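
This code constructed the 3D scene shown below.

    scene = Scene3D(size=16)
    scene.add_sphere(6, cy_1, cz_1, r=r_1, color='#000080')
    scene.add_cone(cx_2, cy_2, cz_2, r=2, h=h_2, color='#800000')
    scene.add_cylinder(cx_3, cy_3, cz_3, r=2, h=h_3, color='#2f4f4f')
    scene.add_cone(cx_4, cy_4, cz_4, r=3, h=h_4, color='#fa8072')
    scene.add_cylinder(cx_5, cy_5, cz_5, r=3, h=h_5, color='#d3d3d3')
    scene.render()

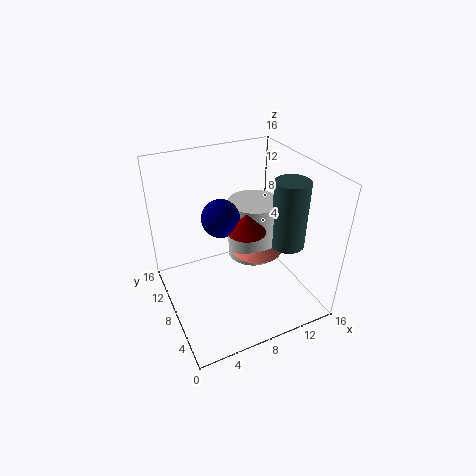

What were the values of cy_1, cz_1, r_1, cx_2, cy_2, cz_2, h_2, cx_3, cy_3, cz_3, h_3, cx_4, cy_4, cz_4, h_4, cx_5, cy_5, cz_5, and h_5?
cy_1 = 8; cz_1 = 11; r_1 = 2; cx_2 = 8; cy_2 = 6; cz_2 = 10; h_2 = 2; cx_3 = 14; cy_3 = 7; cz_3 = 6; h_3 = 8; cx_4 = 11; cy_4 = 9; cz_4 = 5; h_4 = 3; cx_5 = 11; cy_5 = 10; cz_5 = 4; h_5 = 7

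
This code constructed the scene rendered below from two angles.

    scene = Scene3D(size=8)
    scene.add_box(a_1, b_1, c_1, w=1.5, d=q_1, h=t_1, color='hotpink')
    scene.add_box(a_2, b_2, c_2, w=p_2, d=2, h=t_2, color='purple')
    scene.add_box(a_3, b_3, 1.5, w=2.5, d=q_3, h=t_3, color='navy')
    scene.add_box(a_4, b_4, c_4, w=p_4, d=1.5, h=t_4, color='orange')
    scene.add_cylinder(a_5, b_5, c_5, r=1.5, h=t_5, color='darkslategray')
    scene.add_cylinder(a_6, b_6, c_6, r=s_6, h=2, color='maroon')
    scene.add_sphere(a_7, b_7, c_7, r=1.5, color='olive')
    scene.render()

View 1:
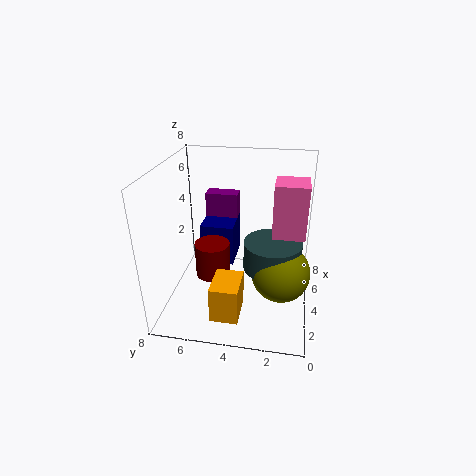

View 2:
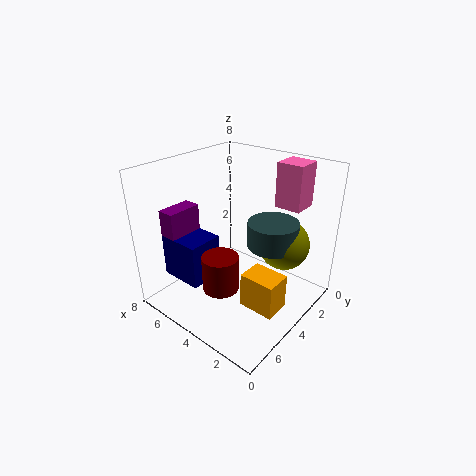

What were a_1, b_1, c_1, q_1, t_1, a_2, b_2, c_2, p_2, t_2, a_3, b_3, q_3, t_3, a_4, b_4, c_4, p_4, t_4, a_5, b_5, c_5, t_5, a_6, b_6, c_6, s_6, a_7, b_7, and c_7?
a_1 = 1.5; b_1 = 0.5; c_1 = 5.5; q_1 = 1.5; t_1 = 2.5; a_2 = 6.5; b_2 = 4.5; c_2 = 4; p_2 = 1; t_2 = 1.5; a_3 = 5; b_3 = 4.5; q_3 = 2; t_3 = 2.5; a_4 = 1; b_4 = 3.5; c_4 = 0.5; p_4 = 2; t_4 = 2; a_5 = 3; b_5 = 2; c_5 = 3; t_5 = 1.5; a_6 = 4; b_6 = 5.5; c_6 = 1.5; s_6 = 1; a_7 = 2.5; b_7 = 1.5; c_7 = 3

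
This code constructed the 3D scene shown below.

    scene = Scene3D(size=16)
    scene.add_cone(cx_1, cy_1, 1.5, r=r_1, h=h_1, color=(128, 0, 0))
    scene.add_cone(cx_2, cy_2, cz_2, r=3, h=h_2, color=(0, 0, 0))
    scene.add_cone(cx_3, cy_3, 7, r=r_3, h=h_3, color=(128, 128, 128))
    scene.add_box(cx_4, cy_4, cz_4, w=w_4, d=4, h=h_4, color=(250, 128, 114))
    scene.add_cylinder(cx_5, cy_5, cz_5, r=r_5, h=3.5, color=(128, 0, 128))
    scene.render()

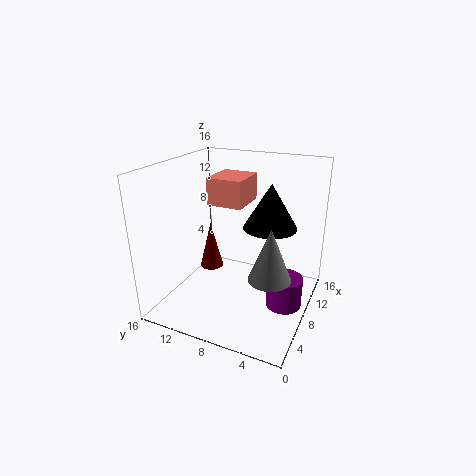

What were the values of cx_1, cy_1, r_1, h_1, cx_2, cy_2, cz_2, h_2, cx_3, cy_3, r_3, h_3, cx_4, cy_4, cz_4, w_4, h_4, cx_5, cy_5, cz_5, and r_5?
cx_1 = 11.5
cy_1 = 13.5
r_1 = 1.5
h_1 = 6
cx_2 = 10
cy_2 = 5
cz_2 = 9
h_2 = 5
cx_3 = 3
cy_3 = 2.5
r_3 = 2
h_3 = 5
cx_4 = 7.5
cy_4 = 7.5
cz_4 = 11.5
w_4 = 4.5
h_4 = 3
cx_5 = 8.5
cy_5 = 2.5
cz_5 = 0.5
r_5 = 2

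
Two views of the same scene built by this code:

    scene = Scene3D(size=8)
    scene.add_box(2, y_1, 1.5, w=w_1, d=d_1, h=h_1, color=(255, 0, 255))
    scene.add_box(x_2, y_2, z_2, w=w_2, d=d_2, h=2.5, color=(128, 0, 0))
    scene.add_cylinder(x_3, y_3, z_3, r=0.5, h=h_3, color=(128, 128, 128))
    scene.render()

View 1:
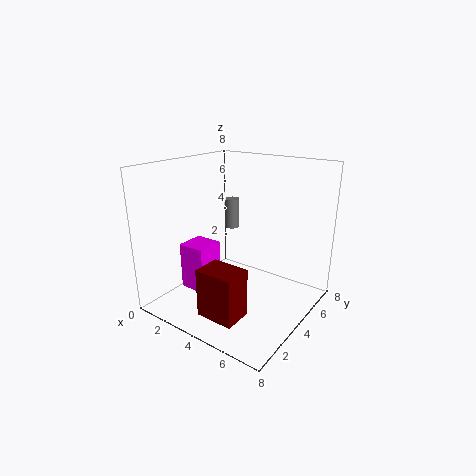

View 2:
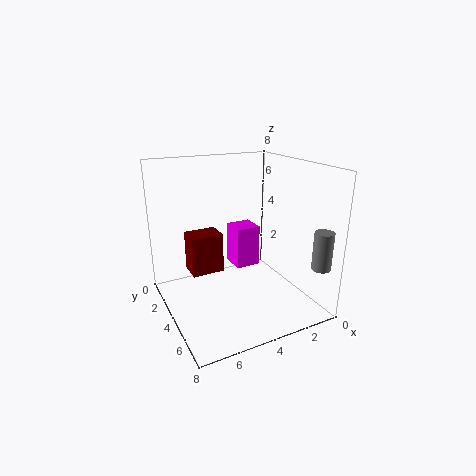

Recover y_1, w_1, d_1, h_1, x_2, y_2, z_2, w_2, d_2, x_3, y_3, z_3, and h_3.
y_1 = 1.5, w_1 = 1.5, d_1 = 1.5, h_1 = 2.5, x_2 = 4, y_2 = 0.5, z_2 = 1, w_2 = 2, d_2 = 1.5, x_3 = 1, y_3 = 7.5, z_3 = 3, h_3 = 2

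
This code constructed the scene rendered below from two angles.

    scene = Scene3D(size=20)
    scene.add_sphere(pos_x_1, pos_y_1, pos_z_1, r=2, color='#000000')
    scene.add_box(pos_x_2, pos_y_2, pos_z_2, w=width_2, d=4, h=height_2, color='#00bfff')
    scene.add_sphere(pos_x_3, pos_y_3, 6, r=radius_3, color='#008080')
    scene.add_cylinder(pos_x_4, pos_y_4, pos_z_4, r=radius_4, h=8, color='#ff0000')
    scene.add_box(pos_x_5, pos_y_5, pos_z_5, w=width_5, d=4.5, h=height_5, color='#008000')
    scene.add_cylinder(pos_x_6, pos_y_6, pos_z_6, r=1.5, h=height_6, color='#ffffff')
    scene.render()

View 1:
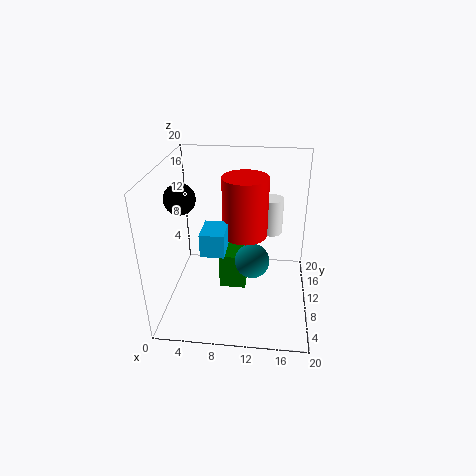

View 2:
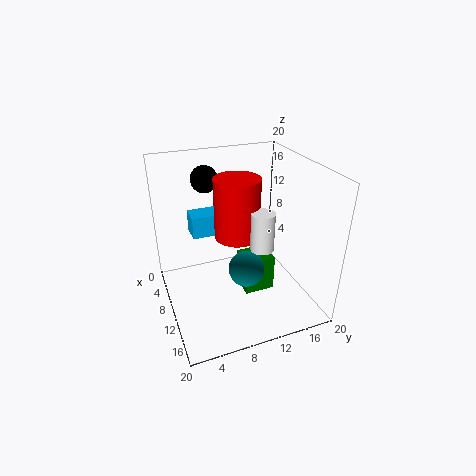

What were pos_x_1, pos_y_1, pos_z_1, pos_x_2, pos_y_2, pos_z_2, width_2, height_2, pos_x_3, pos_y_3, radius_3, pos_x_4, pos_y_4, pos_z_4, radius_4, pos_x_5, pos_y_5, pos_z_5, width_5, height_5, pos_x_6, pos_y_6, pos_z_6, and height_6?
pos_x_1 = 3; pos_y_1 = 7.5; pos_z_1 = 16.5; pos_x_2 = 6; pos_y_2 = 4; pos_z_2 = 10.5; width_2 = 3; height_2 = 3; pos_x_3 = 12; pos_y_3 = 10.5; radius_3 = 2.5; pos_x_4 = 11; pos_y_4 = 9.5; pos_z_4 = 11; radius_4 = 3; pos_x_5 = 7; pos_y_5 = 11; pos_z_5 = 0.5; width_5 = 4; height_5 = 5.5; pos_x_6 = 14.5; pos_y_6 = 11.5; pos_z_6 = 10.5; height_6 = 5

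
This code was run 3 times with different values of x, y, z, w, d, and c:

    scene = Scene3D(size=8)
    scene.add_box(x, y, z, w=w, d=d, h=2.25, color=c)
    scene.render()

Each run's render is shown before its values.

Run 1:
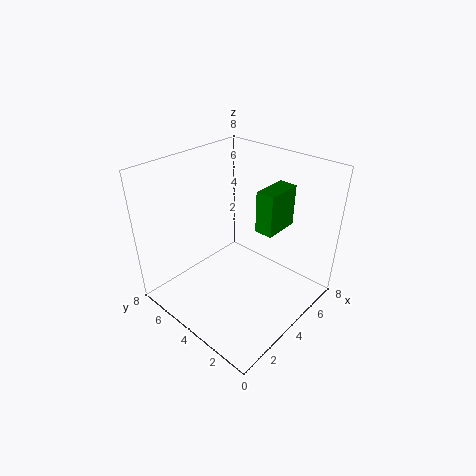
x = 4.25
y = 2
z = 4.75
w = 2
d = 1
c = 'green'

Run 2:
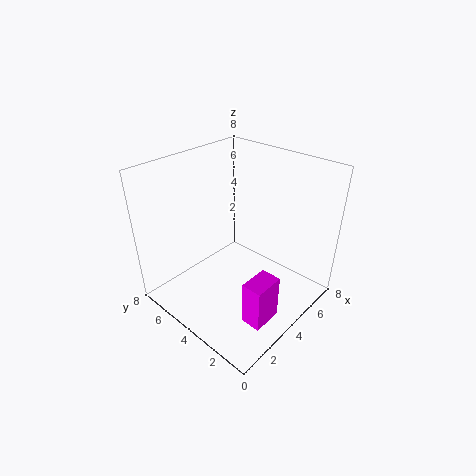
x = 1.25
y = 0.25
z = 1.75
w = 1.5
d = 1
c = 'magenta'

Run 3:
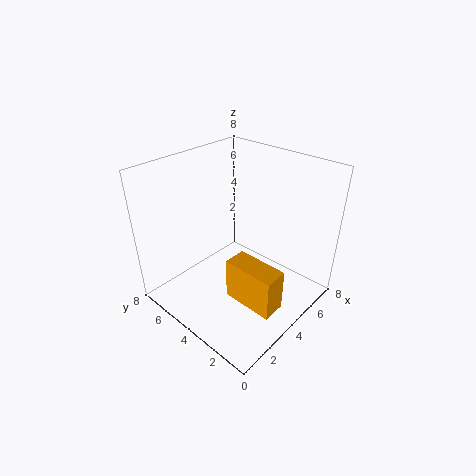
x = 2.25
y = 0.5
z = 1.5
w = 1.25
d = 2.75
c = 'orange'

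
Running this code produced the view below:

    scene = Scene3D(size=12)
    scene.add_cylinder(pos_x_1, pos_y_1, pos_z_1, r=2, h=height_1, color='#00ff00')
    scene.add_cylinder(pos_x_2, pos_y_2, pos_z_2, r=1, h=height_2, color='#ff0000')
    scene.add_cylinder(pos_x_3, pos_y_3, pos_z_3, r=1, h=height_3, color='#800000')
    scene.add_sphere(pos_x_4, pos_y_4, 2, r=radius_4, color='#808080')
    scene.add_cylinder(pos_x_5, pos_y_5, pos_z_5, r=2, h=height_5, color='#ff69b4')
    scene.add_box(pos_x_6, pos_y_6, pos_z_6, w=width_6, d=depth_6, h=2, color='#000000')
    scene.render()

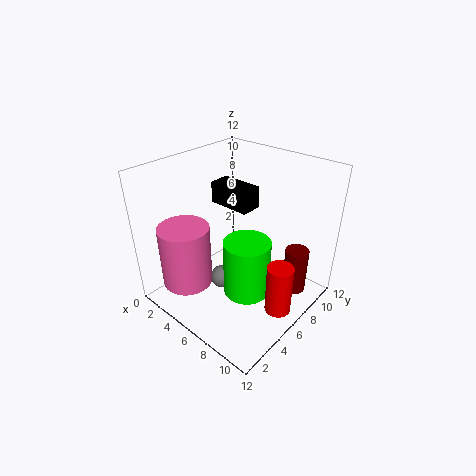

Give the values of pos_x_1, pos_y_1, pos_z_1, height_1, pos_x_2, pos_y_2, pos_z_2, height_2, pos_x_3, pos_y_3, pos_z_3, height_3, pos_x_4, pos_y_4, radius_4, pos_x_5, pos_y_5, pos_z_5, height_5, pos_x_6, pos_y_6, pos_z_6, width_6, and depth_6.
pos_x_1 = 7
pos_y_1 = 6
pos_z_1 = 1
height_1 = 5
pos_x_2 = 11
pos_y_2 = 5
pos_z_2 = 2
height_2 = 4
pos_x_3 = 10
pos_y_3 = 9
pos_z_3 = 1
height_3 = 4
pos_x_4 = 5
pos_y_4 = 5
radius_4 = 1
pos_x_5 = 4
pos_y_5 = 2
pos_z_5 = 3
height_5 = 5
pos_x_6 = 1
pos_y_6 = 8
pos_z_6 = 7
width_6 = 4
depth_6 = 2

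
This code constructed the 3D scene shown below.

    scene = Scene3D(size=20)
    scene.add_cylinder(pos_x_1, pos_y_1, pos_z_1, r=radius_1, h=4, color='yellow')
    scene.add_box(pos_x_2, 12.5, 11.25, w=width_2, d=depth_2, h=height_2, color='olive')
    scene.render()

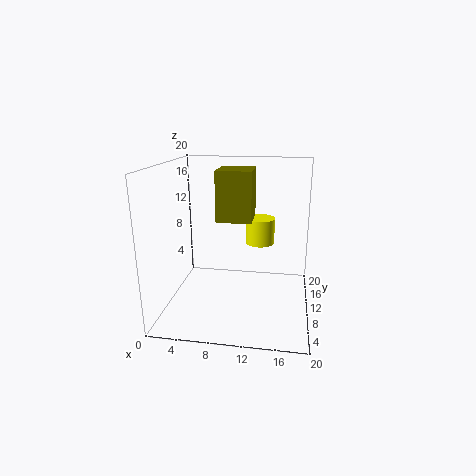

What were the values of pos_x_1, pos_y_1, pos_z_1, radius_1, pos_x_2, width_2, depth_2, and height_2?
pos_x_1 = 12.5, pos_y_1 = 16, pos_z_1 = 7.25, radius_1 = 2.25, pos_x_2 = 6.25, width_2 = 5.25, depth_2 = 5.5, height_2 = 7.5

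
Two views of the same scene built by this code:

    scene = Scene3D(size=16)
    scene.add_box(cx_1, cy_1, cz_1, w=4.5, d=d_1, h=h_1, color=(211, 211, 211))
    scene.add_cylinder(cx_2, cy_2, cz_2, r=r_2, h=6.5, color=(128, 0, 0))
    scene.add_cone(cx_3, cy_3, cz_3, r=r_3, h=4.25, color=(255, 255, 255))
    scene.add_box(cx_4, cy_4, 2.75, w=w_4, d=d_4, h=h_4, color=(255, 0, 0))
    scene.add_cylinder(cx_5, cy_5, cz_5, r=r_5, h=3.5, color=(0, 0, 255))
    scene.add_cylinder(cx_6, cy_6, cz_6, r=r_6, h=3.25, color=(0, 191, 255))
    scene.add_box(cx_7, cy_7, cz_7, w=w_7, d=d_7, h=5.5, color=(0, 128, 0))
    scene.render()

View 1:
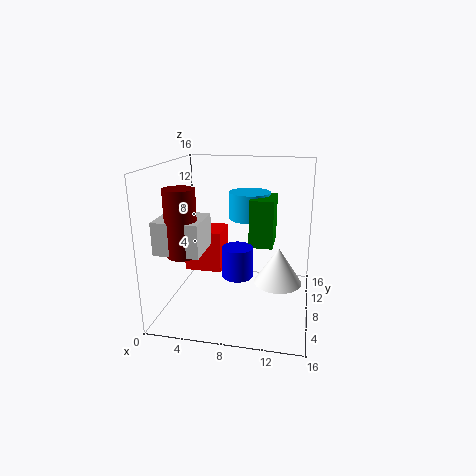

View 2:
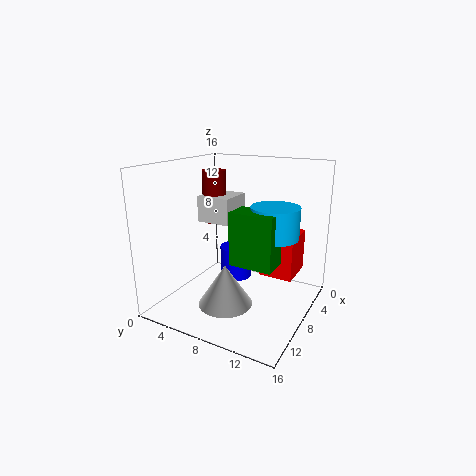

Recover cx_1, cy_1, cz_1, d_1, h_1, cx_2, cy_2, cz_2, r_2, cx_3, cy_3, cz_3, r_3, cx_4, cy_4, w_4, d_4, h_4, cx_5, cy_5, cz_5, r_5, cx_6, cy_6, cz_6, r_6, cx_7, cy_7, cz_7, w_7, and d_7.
cx_1 = 1.25
cy_1 = 1
cz_1 = 8.25
d_1 = 4.25
h_1 = 3.25
cx_2 = 3.75
cy_2 = 2.25
cz_2 = 8
r_2 = 1.5
cx_3 = 12.5
cy_3 = 9
cz_3 = 2.5
r_3 = 2.75
cx_4 = 1
cy_4 = 9.5
w_4 = 4.5
d_4 = 4
h_4 = 5
cx_5 = 8
cy_5 = 7.75
cz_5 = 3.5
r_5 = 1.75
cx_6 = 8.5
cy_6 = 12.5
cz_6 = 9
r_6 = 2.5
cx_7 = 9
cy_7 = 9
cz_7 = 6.5
w_7 = 2.75
d_7 = 4.5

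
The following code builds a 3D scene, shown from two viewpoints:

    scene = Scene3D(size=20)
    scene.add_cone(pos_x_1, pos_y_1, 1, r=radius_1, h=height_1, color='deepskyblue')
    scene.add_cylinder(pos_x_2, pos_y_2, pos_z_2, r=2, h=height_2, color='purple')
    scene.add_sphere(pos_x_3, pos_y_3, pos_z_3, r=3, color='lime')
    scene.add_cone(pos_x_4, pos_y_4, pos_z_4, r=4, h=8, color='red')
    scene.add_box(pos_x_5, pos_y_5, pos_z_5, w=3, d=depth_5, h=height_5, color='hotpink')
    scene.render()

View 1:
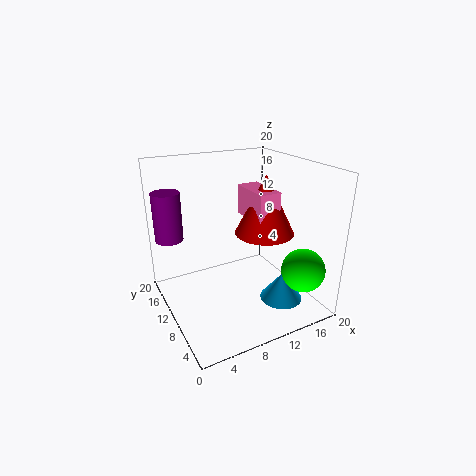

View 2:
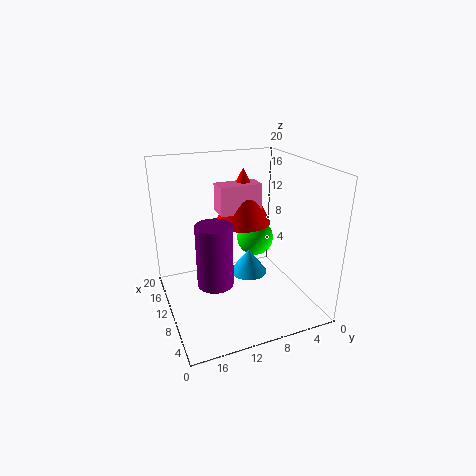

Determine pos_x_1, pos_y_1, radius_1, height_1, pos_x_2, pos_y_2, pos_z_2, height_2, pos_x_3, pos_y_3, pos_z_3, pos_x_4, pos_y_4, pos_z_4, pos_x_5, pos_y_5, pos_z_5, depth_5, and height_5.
pos_x_1 = 15
pos_y_1 = 6
radius_1 = 3
height_1 = 4
pos_x_2 = 2
pos_y_2 = 16
pos_z_2 = 9
height_2 = 7
pos_x_3 = 17
pos_y_3 = 4
pos_z_3 = 6
pos_x_4 = 13
pos_y_4 = 8
pos_z_4 = 11
pos_x_5 = 11
pos_y_5 = 6
pos_z_5 = 13
depth_5 = 6
height_5 = 4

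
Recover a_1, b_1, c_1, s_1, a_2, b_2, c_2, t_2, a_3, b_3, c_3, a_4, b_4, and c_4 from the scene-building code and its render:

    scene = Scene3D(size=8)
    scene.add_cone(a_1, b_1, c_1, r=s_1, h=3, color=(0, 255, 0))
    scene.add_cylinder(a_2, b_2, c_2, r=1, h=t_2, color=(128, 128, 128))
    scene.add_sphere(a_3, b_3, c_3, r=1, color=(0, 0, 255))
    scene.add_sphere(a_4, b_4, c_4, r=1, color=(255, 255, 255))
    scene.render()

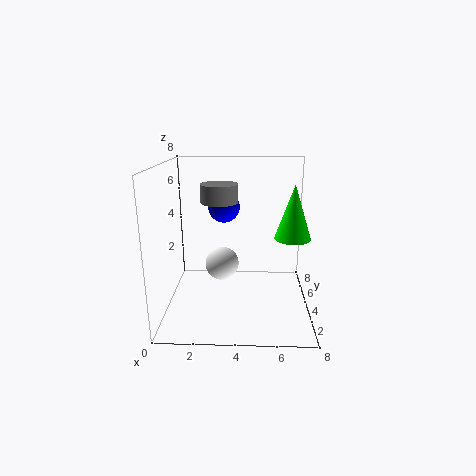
a_1 = 7, b_1 = 4, c_1 = 4, s_1 = 1, a_2 = 3, b_2 = 4, c_2 = 6, t_2 = 1, a_3 = 3, b_3 = 7, c_3 = 5, a_4 = 3, b_4 = 5, c_4 = 2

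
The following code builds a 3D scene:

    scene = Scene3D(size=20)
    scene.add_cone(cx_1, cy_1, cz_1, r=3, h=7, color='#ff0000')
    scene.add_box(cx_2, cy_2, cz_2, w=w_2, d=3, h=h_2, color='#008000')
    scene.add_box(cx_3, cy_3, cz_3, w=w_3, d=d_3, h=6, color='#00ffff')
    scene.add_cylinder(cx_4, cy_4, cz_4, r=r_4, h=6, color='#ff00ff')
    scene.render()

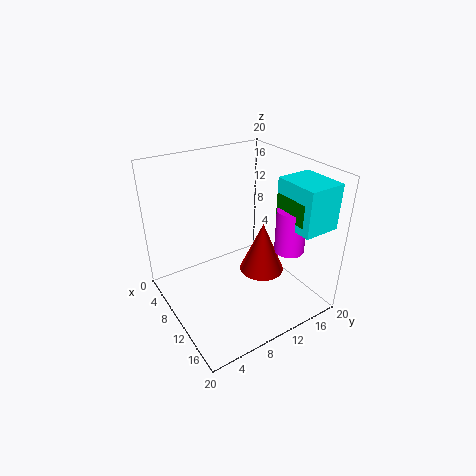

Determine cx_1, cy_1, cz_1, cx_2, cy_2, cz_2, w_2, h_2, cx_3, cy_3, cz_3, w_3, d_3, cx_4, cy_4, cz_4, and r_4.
cx_1 = 13
cy_1 = 12
cz_1 = 6
cx_2 = 13
cy_2 = 14
cz_2 = 14
w_2 = 5
h_2 = 3
cx_3 = 13
cy_3 = 14
cz_3 = 13
w_3 = 6
d_3 = 5
cx_4 = 15
cy_4 = 15
cz_4 = 9
r_4 = 2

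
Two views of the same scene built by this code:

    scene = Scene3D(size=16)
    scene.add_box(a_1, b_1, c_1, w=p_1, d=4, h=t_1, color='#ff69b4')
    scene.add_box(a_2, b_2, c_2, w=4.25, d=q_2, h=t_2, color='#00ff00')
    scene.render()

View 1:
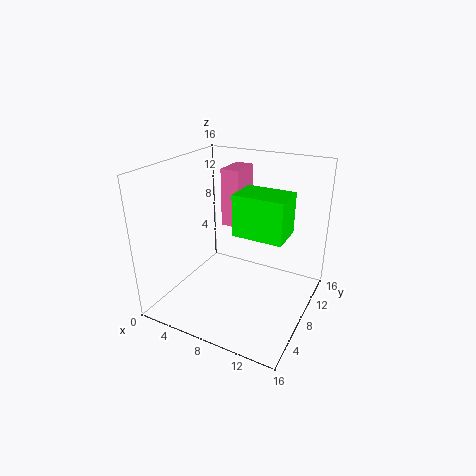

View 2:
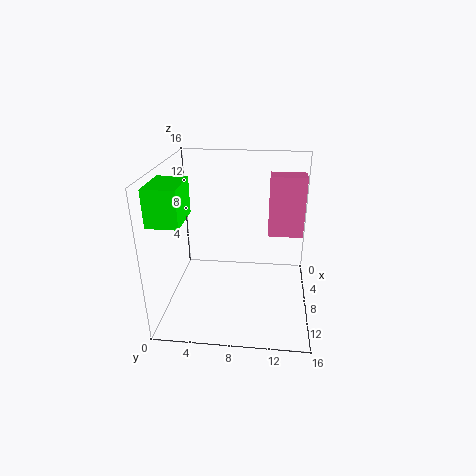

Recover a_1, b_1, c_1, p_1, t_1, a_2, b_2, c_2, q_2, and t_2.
a_1 = 4, b_1 = 11.25, c_1 = 7.5, p_1 = 2.25, t_1 = 7, a_2 = 11.25, b_2 = 0.75, c_2 = 12.25, q_2 = 3, t_2 = 3.5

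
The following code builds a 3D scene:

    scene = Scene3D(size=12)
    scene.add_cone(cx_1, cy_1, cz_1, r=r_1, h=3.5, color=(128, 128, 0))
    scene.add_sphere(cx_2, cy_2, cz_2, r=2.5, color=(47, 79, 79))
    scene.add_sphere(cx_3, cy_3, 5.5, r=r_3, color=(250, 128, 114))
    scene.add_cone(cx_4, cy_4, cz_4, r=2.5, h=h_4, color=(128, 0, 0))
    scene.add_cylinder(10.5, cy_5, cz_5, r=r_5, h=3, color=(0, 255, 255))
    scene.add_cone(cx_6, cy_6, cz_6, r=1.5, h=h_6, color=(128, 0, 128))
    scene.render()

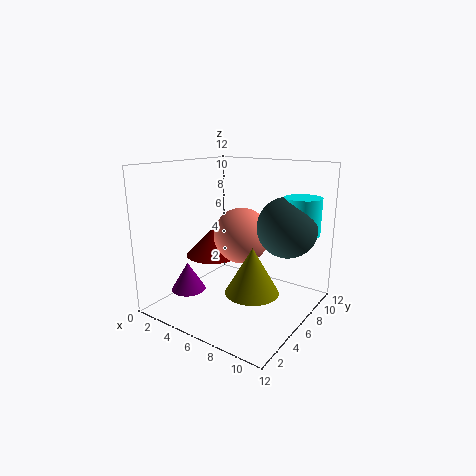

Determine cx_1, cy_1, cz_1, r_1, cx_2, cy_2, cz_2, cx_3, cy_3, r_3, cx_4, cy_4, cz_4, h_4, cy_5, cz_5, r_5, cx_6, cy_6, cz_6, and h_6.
cx_1 = 9; cy_1 = 3.5; cz_1 = 3; r_1 = 2; cx_2 = 9.5; cy_2 = 8; cz_2 = 7; cx_3 = 5; cy_3 = 8; r_3 = 2.5; cx_4 = 2.5; cy_4 = 7; cz_4 = 3.5; h_4 = 2.5; cy_5 = 8.5; cz_5 = 6.5; r_5 = 1.5; cx_6 = 2; cy_6 = 4; cz_6 = 1; h_6 = 2.5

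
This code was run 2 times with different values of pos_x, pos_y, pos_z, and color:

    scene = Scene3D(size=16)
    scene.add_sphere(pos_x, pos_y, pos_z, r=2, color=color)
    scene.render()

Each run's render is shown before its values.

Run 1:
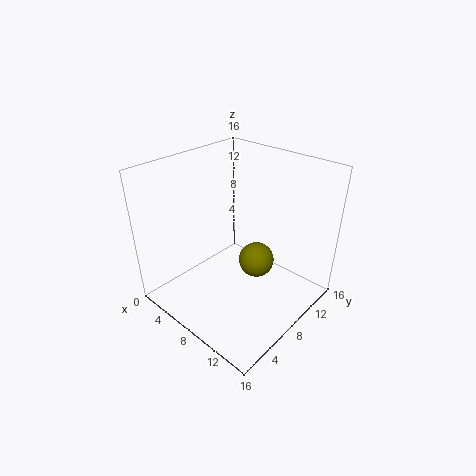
pos_x = 9.5; pos_y = 9.5; pos_z = 5; color = 'olive'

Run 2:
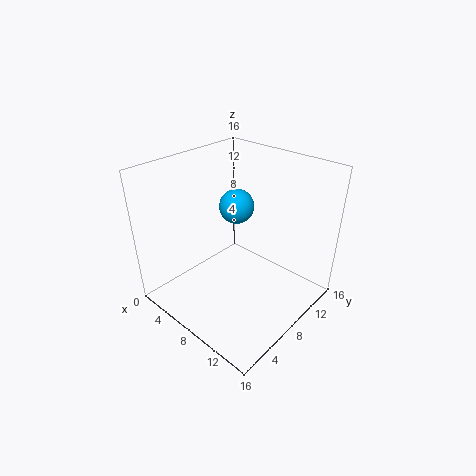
pos_x = 6; pos_y = 10; pos_z = 10.5; color = 'deepskyblue'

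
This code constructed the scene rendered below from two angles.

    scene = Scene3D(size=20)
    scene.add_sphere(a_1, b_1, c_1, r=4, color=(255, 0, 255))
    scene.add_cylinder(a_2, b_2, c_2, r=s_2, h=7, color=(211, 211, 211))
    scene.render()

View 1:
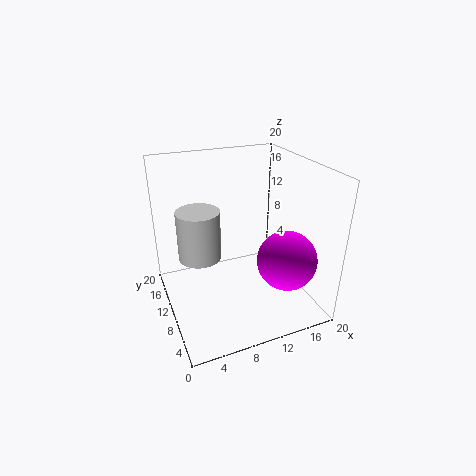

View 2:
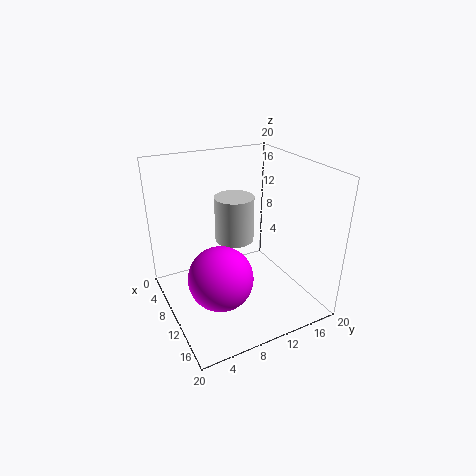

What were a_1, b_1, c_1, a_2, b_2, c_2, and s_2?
a_1 = 15; b_1 = 5; c_1 = 8; a_2 = 5; b_2 = 12; c_2 = 7; s_2 = 3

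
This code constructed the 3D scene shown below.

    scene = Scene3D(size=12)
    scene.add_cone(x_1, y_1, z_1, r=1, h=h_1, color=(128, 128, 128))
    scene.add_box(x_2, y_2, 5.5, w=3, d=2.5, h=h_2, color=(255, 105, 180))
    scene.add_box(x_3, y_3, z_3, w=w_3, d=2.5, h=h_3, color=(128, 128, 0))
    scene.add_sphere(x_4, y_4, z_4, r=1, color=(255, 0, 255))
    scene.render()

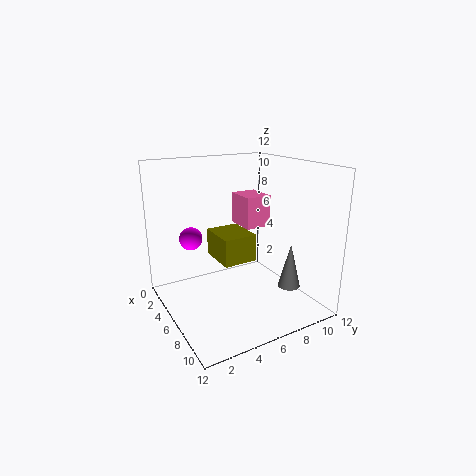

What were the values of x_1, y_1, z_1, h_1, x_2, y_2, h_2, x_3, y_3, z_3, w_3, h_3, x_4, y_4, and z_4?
x_1 = 7.5, y_1 = 10.5, z_1 = 1, h_1 = 4, x_2 = 0.5, y_2 = 8.5, h_2 = 3, x_3 = 6.5, y_3 = 3, z_3 = 5.5, w_3 = 3, h_3 = 2, x_4 = 3, y_4 = 3, z_4 = 5.5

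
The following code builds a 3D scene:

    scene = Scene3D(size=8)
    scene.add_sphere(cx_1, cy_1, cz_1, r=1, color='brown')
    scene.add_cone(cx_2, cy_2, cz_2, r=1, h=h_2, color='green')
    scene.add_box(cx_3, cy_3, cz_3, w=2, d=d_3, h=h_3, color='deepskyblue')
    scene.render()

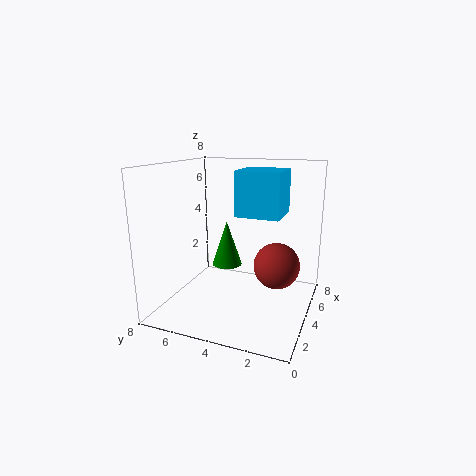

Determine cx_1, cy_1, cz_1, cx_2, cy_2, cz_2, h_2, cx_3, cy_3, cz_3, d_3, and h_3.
cx_1 = 1; cy_1 = 1; cz_1 = 4; cx_2 = 7; cy_2 = 6; cz_2 = 1; h_2 = 3; cx_3 = 1; cy_3 = 1; cz_3 = 6; d_3 = 2; h_3 = 2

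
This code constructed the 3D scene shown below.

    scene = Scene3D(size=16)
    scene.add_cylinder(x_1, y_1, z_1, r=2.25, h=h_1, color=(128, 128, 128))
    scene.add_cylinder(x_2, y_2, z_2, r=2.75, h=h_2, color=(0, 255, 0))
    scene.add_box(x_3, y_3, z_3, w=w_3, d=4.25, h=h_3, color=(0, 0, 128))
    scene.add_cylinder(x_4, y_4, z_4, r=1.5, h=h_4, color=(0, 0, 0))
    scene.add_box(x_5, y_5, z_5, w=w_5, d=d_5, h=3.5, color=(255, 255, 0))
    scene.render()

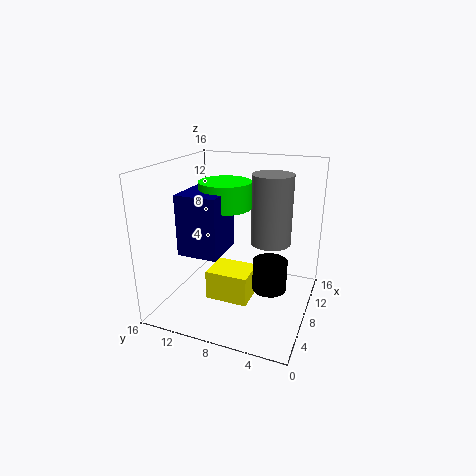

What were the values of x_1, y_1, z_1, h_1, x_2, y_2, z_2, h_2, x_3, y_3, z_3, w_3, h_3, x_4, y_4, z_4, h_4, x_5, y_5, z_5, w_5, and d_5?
x_1 = 9.75
y_1 = 4.75
z_1 = 7.25
h_1 = 7.75
x_2 = 7
y_2 = 9
z_2 = 11.75
h_2 = 2.75
x_3 = 2.75
y_3 = 8.25
z_3 = 7.5
w_3 = 4.75
h_3 = 6.25
x_4 = 1.75
y_4 = 2.5
z_4 = 6.5
h_4 = 2.75
x_5 = 6.5
y_5 = 6.5
z_5 = 0.25
w_5 = 4
d_5 = 5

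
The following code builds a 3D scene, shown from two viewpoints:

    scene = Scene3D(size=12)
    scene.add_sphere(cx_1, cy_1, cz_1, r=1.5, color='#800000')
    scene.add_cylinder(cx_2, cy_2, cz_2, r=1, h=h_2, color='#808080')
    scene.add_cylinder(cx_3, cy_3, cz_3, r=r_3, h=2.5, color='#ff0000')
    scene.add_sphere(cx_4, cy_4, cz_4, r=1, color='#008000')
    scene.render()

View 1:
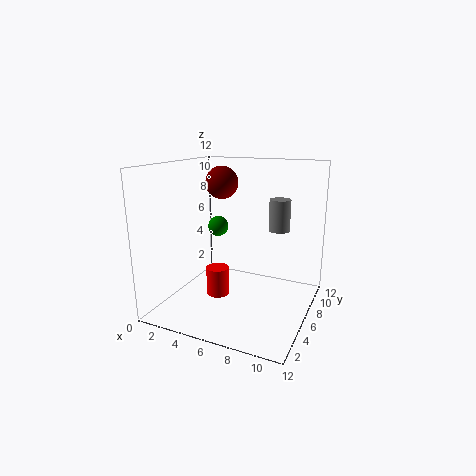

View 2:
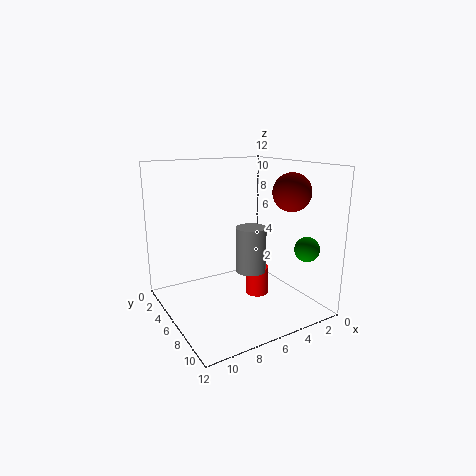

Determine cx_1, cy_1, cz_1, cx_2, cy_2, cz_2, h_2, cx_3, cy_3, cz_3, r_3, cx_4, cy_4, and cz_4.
cx_1 = 3, cy_1 = 9, cz_1 = 10, cx_2 = 8, cy_2 = 11, cz_2 = 5.5, h_2 = 3, cx_3 = 4, cy_3 = 6, cz_3 = 0.5, r_3 = 1, cx_4 = 2, cy_4 = 10, cz_4 = 5.5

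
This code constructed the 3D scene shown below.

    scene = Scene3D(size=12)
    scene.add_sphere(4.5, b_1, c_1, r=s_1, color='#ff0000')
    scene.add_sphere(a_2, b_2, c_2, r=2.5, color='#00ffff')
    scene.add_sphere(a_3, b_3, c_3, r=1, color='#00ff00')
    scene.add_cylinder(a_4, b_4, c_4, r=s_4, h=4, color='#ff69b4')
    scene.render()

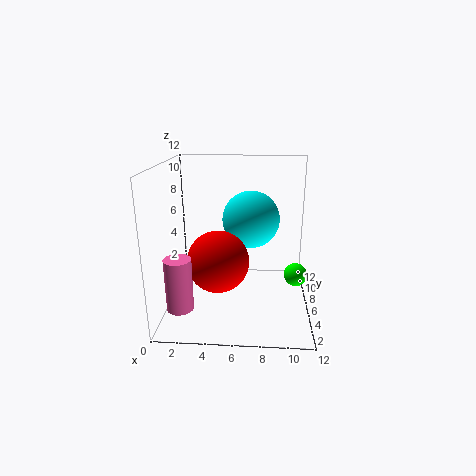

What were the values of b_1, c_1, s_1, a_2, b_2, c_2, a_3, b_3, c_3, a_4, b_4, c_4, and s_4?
b_1 = 4.5
c_1 = 4.5
s_1 = 2.5
a_2 = 7
b_2 = 8
c_2 = 7
a_3 = 11
b_3 = 6.5
c_3 = 2.5
a_4 = 2
b_4 = 1.5
c_4 = 2
s_4 = 1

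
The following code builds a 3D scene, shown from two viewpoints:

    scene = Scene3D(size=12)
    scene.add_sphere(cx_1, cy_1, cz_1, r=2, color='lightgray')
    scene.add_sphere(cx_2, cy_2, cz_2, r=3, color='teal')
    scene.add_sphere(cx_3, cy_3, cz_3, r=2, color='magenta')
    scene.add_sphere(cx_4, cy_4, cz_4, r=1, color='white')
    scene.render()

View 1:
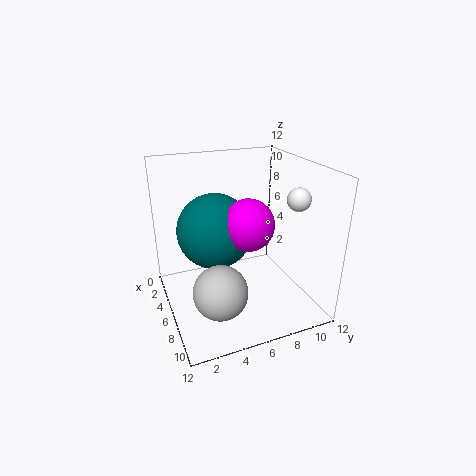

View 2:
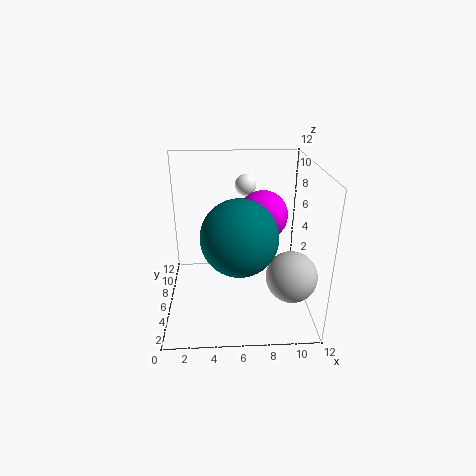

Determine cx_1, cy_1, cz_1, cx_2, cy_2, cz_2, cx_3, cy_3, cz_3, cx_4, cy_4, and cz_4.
cx_1 = 10
cy_1 = 3
cz_1 = 4
cx_2 = 6
cy_2 = 4
cz_2 = 7
cx_3 = 8
cy_3 = 6
cz_3 = 8
cx_4 = 7
cy_4 = 11
cz_4 = 9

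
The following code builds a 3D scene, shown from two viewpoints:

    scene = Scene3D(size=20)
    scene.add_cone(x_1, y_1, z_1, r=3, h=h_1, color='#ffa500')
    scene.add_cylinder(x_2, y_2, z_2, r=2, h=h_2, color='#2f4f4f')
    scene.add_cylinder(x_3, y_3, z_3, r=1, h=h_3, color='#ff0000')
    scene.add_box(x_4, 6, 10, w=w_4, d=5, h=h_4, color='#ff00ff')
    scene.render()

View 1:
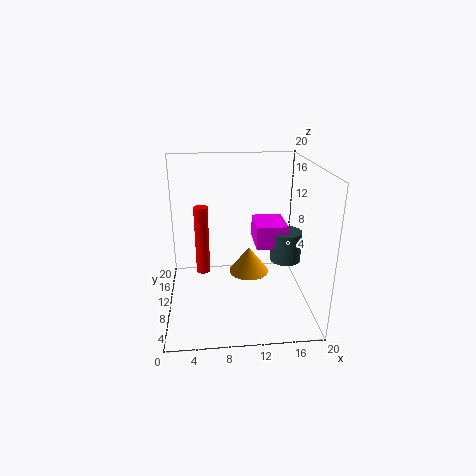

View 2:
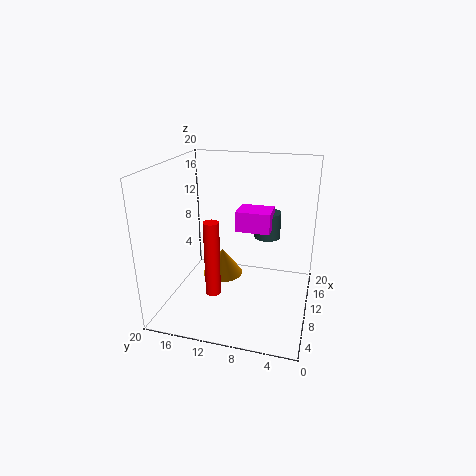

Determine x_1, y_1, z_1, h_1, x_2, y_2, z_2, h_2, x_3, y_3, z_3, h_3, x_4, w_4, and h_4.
x_1 = 12, y_1 = 13, z_1 = 3, h_1 = 4, x_2 = 16, y_2 = 7, z_2 = 8, h_2 = 4, x_3 = 5, y_3 = 12, z_3 = 4, h_3 = 10, x_4 = 12, w_4 = 4, h_4 = 3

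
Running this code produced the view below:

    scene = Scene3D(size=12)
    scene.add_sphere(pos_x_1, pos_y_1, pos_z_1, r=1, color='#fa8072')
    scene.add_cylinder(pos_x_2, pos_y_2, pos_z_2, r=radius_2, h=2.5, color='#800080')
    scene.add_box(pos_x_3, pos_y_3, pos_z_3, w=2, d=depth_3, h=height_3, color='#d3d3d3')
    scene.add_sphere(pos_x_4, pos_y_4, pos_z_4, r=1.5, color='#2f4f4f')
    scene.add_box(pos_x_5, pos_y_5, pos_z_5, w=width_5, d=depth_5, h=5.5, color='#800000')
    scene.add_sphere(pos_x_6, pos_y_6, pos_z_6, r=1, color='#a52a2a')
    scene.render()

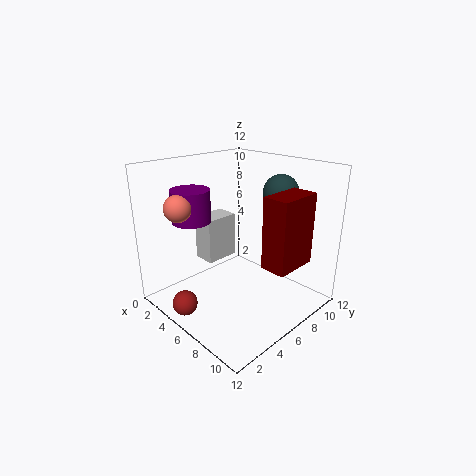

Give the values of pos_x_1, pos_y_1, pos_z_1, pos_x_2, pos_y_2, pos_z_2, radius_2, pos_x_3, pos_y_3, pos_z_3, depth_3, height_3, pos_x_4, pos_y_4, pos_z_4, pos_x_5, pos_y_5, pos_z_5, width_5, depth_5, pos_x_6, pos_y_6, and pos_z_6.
pos_x_1 = 5; pos_y_1 = 1; pos_z_1 = 9.5; pos_x_2 = 4.5; pos_y_2 = 2.5; pos_z_2 = 8; radius_2 = 1.5; pos_x_3 = 1.5; pos_y_3 = 5; pos_z_3 = 3; depth_3 = 3; height_3 = 4; pos_x_4 = 7.5; pos_y_4 = 9.5; pos_z_4 = 9.5; pos_x_5 = 9.5; pos_y_5 = 5; pos_z_5 = 5; width_5 = 2; depth_5 = 3.5; pos_x_6 = 5; pos_y_6 = 1; pos_z_6 = 1.5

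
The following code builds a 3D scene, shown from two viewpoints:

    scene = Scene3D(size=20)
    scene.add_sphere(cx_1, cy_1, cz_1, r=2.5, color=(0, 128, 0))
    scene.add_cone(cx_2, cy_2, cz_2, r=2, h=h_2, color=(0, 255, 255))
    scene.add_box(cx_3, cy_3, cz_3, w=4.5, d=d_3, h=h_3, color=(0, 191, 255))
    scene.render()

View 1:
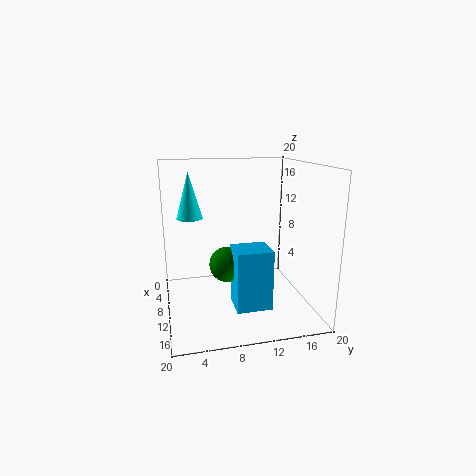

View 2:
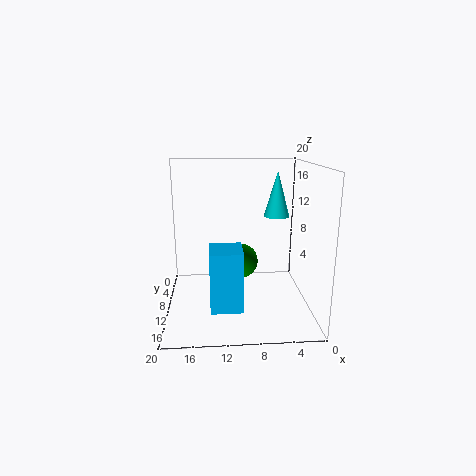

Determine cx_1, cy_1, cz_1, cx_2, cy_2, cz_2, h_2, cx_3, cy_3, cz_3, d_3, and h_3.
cx_1 = 9.5
cy_1 = 8.5
cz_1 = 6
cx_2 = 3.5
cy_2 = 4
cz_2 = 11.5
h_2 = 7
cx_3 = 9.5
cy_3 = 9
cz_3 = 0.5
d_3 = 5
h_3 = 8.5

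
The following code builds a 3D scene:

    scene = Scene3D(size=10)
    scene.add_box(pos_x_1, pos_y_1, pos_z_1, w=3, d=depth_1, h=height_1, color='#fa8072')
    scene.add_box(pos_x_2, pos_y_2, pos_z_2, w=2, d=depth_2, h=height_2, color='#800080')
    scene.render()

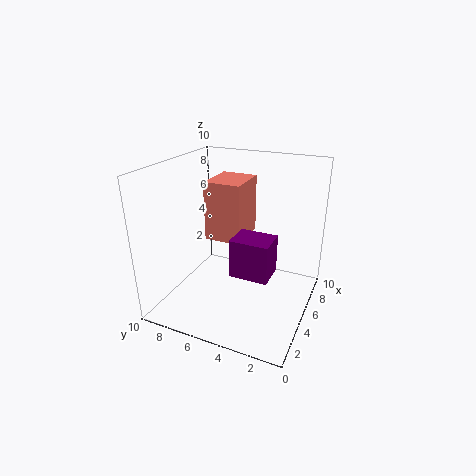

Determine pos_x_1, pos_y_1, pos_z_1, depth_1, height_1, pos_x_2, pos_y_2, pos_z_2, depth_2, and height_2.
pos_x_1 = 4
pos_y_1 = 4.5
pos_z_1 = 5
depth_1 = 2.5
height_1 = 4
pos_x_2 = 2.5
pos_y_2 = 2
pos_z_2 = 3.5
depth_2 = 2.5
height_2 = 2.5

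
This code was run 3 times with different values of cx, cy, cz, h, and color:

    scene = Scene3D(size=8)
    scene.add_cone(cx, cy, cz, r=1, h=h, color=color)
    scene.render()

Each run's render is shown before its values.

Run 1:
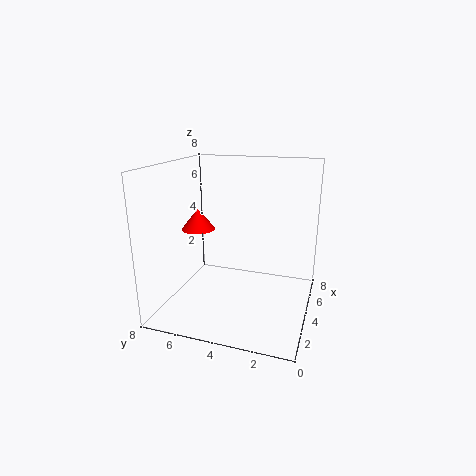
cx = 4.75, cy = 6.75, cz = 4, h = 1.25, color = 'red'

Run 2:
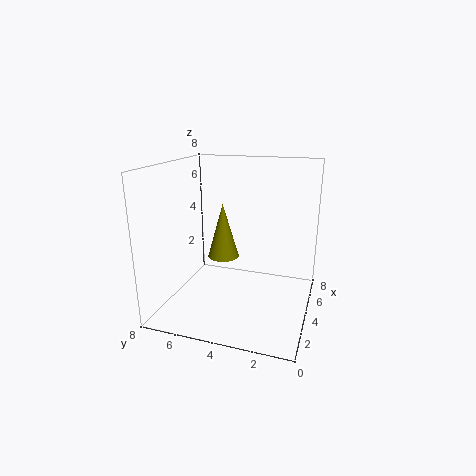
cx = 6.25, cy = 5.75, cz = 1.75, h = 3.5, color = 'olive'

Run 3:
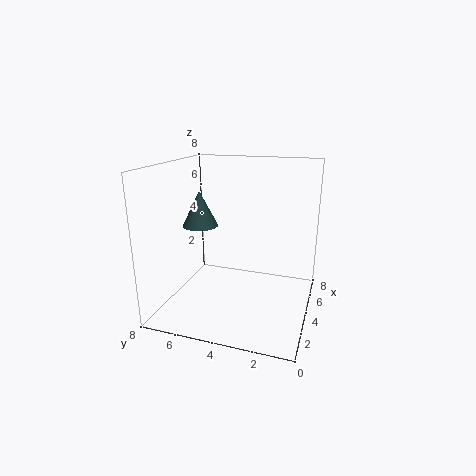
cx = 4, cy = 6.25, cz = 4.5, h = 2, color = 'darkslategray'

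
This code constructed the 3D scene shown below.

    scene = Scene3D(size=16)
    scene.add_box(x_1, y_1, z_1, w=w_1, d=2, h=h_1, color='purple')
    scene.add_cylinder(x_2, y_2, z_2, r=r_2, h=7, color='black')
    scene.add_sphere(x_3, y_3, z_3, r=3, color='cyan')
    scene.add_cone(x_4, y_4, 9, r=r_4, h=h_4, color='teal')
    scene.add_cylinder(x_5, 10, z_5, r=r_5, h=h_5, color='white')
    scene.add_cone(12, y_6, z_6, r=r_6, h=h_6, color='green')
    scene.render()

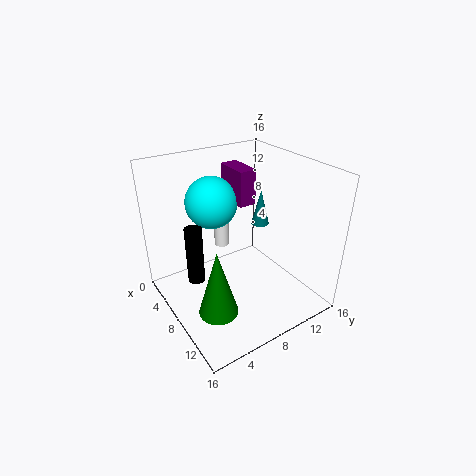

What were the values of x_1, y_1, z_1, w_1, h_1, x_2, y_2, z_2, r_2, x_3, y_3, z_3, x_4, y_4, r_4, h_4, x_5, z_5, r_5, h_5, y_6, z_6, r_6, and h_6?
x_1 = 3
y_1 = 9
z_1 = 11
w_1 = 4
h_1 = 4
x_2 = 5
y_2 = 4
z_2 = 2
r_2 = 1
x_3 = 4
y_3 = 7
z_3 = 11
x_4 = 8
y_4 = 11
r_4 = 1
h_4 = 4
x_5 = 1
z_5 = 3
r_5 = 1
h_5 = 4
y_6 = 3
z_6 = 3
r_6 = 2
h_6 = 7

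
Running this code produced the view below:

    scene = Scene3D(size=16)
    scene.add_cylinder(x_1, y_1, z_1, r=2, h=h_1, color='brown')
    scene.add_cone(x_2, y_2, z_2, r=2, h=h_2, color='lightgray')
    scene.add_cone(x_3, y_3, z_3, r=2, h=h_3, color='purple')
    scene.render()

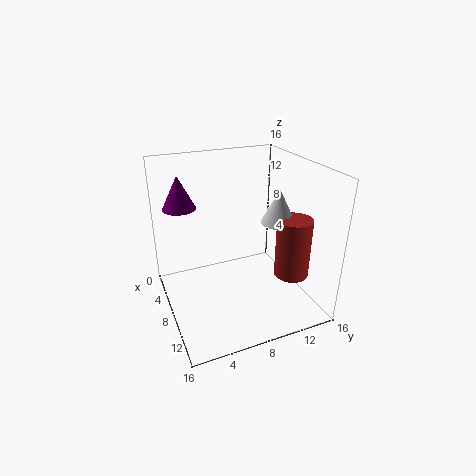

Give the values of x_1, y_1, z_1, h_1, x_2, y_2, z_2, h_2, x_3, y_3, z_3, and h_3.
x_1 = 10, y_1 = 14, z_1 = 3, h_1 = 7, x_2 = 8, y_2 = 13, z_2 = 9, h_2 = 4, x_3 = 2, y_3 = 3, z_3 = 10, h_3 = 4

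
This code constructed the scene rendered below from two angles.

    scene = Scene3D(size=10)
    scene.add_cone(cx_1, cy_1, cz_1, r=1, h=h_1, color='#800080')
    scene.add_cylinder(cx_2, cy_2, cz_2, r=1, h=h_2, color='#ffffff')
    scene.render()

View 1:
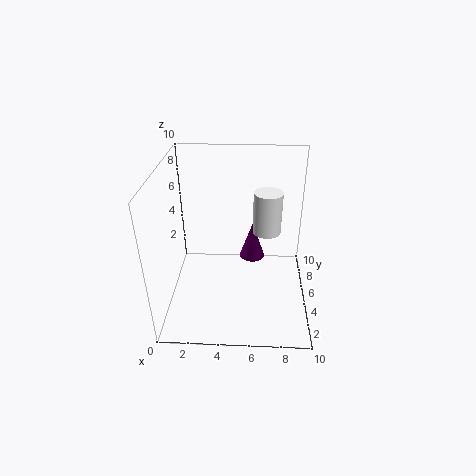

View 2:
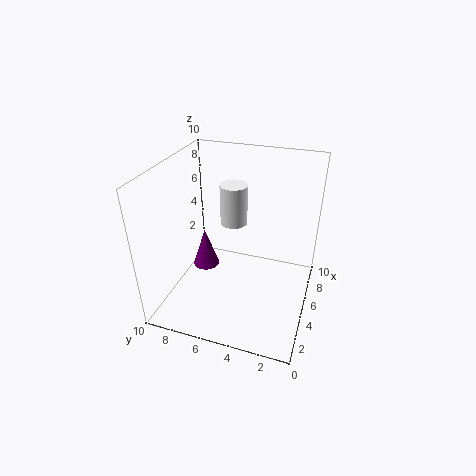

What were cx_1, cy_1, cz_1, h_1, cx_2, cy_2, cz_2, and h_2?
cx_1 = 6, cy_1 = 8, cz_1 = 1.5, h_1 = 3, cx_2 = 7, cy_2 = 6, cz_2 = 5, h_2 = 3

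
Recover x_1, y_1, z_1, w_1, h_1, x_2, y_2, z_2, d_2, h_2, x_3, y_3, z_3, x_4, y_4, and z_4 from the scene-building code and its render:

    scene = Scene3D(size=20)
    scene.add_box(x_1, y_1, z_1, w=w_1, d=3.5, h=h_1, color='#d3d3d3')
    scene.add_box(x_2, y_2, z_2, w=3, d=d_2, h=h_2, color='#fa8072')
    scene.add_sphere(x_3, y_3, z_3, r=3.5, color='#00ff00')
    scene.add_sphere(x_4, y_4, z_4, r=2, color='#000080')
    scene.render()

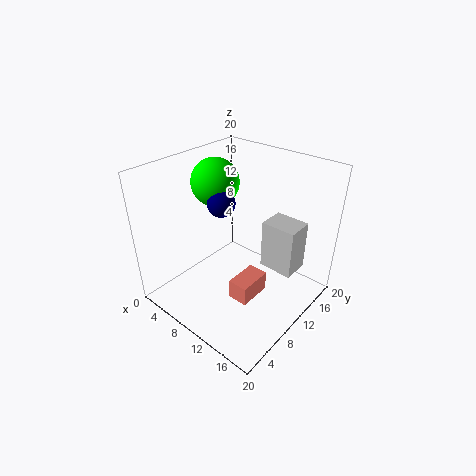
x_1 = 14, y_1 = 10, z_1 = 7.5, w_1 = 4.5, h_1 = 6.5, x_2 = 10, y_2 = 8, z_2 = 0.5, d_2 = 5, h_2 = 3, x_3 = 4, y_3 = 12, z_3 = 16, x_4 = 6.5, y_4 = 10.5, z_4 = 14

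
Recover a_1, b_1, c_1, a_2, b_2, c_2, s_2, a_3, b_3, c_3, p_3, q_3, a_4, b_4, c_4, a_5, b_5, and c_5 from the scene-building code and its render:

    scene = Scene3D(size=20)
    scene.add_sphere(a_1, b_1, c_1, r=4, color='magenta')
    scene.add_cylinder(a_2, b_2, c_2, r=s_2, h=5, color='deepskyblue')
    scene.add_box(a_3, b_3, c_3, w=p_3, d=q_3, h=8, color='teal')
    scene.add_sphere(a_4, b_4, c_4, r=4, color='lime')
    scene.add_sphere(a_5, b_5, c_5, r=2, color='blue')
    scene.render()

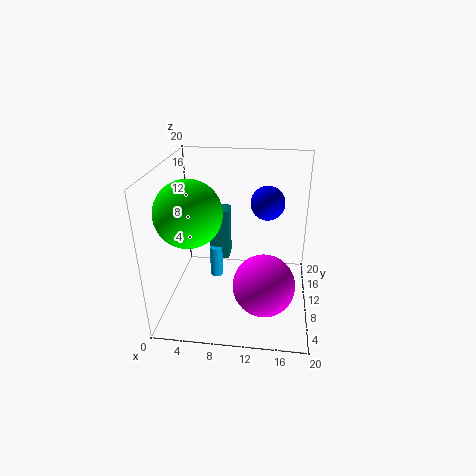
a_1 = 14, b_1 = 5, c_1 = 6, a_2 = 6, b_2 = 14, c_2 = 1, s_2 = 1, a_3 = 5, b_3 = 14, c_3 = 4, p_3 = 3, q_3 = 3, a_4 = 5, b_4 = 4, c_4 = 16, a_5 = 14, b_5 = 6, c_5 = 17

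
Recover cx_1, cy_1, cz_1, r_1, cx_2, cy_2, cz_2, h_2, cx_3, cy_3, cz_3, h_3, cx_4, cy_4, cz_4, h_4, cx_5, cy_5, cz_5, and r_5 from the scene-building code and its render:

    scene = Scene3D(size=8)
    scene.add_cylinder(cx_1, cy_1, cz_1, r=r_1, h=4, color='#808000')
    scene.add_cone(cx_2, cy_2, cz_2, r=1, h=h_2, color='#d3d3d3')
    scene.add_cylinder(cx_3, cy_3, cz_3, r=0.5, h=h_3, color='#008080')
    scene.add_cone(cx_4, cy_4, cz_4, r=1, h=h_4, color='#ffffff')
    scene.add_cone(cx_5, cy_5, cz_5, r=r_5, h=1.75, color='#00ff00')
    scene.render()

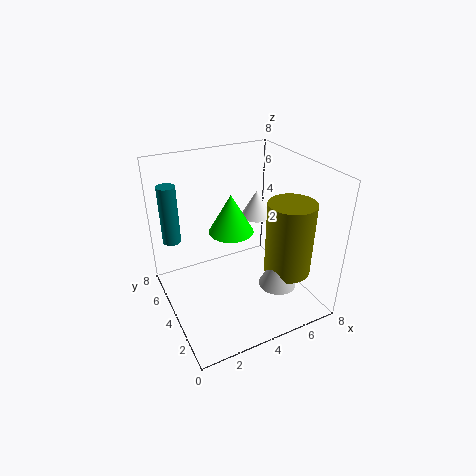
cx_1 = 6, cy_1 = 2, cz_1 = 2.5, r_1 = 1.25, cx_2 = 5.25, cy_2 = 1.75, cz_2 = 2, h_2 = 2, cx_3 = 0.75, cy_3 = 5.75, cz_3 = 3.75, h_3 = 3.25, cx_4 = 6.75, cy_4 = 6.75, cz_4 = 3.5, h_4 = 1.75, cx_5 = 2.5, cy_5 = 1.75, cz_5 = 6, r_5 = 1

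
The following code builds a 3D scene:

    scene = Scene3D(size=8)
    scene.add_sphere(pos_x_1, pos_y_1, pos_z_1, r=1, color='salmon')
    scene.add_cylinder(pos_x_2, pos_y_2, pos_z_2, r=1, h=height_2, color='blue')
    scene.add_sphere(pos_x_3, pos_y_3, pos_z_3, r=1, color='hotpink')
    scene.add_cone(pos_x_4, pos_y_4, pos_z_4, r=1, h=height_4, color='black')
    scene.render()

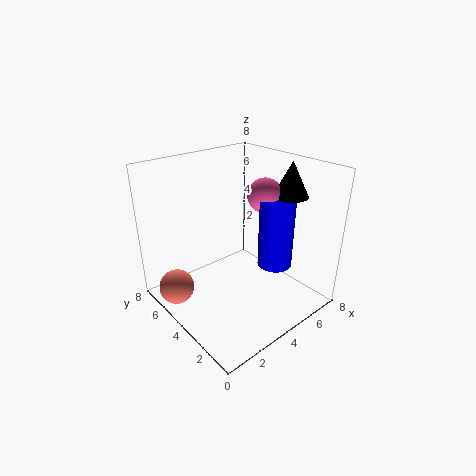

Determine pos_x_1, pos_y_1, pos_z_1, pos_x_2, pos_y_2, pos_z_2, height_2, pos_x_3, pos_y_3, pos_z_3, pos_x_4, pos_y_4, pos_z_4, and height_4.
pos_x_1 = 1; pos_y_1 = 6; pos_z_1 = 1; pos_x_2 = 6; pos_y_2 = 3; pos_z_2 = 2; height_2 = 4; pos_x_3 = 6; pos_y_3 = 4; pos_z_3 = 6; pos_x_4 = 7; pos_y_4 = 3; pos_z_4 = 6; height_4 = 2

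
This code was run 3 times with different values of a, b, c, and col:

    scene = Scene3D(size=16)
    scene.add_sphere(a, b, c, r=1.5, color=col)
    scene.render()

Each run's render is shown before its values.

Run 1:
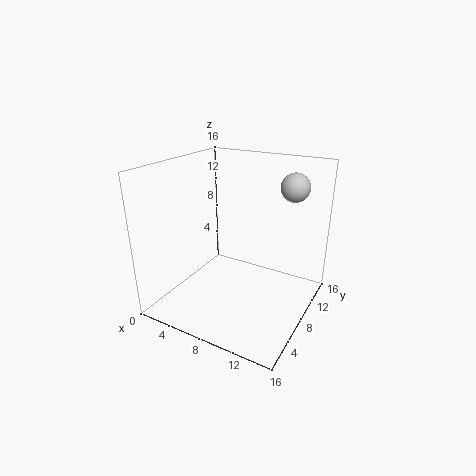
a = 13.5
b = 10
c = 14
col = 'lightgray'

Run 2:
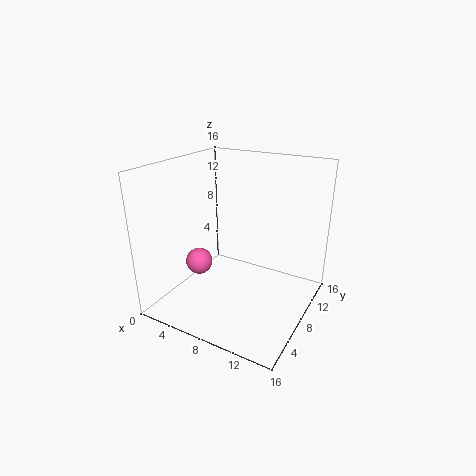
a = 4
b = 6
c = 5
col = 'hotpink'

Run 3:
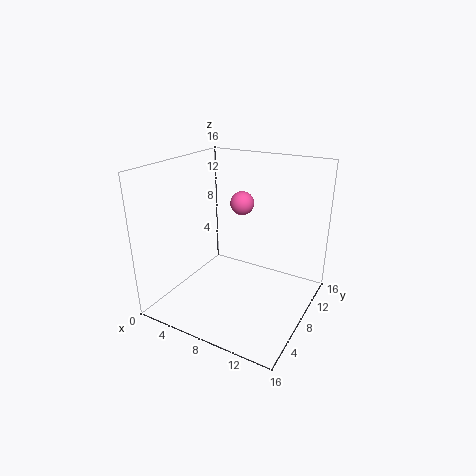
a = 5.5
b = 13.5
c = 10
col = 'hotpink'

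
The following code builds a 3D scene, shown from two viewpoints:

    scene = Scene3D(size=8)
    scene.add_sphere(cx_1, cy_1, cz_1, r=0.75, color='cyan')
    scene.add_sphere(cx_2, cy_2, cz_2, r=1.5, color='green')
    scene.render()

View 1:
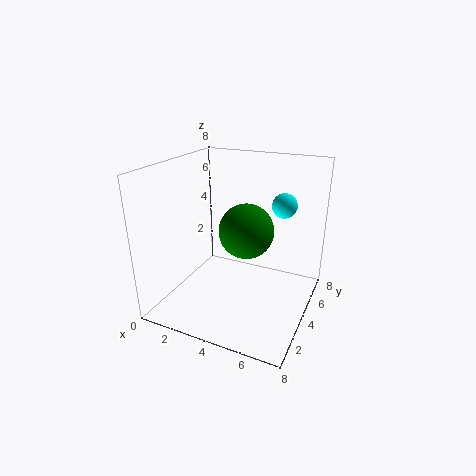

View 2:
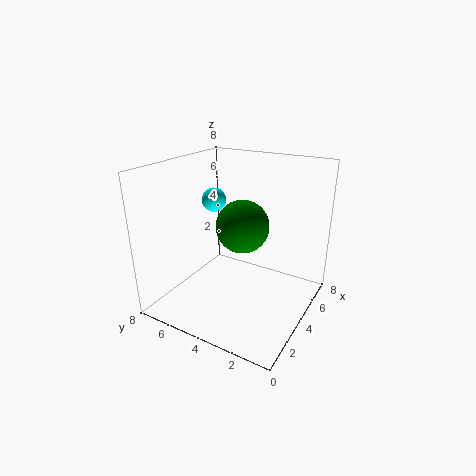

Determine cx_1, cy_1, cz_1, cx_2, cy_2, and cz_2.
cx_1 = 5.75
cy_1 = 6.75
cz_1 = 5.25
cx_2 = 4.5
cy_2 = 4
cz_2 = 4.5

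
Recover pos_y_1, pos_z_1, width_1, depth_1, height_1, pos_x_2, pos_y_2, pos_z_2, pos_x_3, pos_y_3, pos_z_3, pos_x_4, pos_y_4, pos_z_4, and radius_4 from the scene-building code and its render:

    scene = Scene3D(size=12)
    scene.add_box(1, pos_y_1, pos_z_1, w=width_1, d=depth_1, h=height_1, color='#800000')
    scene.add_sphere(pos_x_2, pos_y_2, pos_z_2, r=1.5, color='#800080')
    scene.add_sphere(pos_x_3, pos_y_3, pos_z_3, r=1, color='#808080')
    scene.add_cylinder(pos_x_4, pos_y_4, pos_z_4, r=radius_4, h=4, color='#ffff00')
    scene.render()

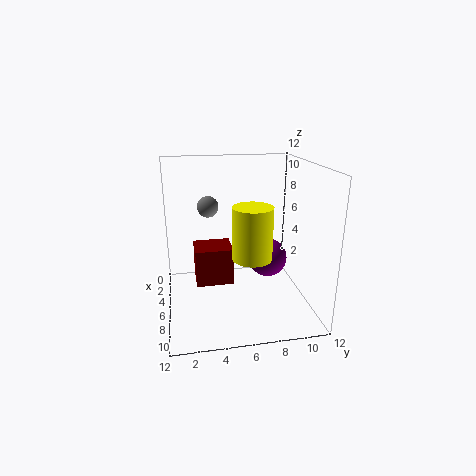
pos_y_1 = 2.5; pos_z_1 = 0.5; width_1 = 3; depth_1 = 3.5; height_1 = 3.5; pos_x_2 = 8; pos_y_2 = 8; pos_z_2 = 5; pos_x_3 = 1.5; pos_y_3 = 4; pos_z_3 = 7.5; pos_x_4 = 9; pos_y_4 = 6.5; pos_z_4 = 5.5; radius_4 = 1.5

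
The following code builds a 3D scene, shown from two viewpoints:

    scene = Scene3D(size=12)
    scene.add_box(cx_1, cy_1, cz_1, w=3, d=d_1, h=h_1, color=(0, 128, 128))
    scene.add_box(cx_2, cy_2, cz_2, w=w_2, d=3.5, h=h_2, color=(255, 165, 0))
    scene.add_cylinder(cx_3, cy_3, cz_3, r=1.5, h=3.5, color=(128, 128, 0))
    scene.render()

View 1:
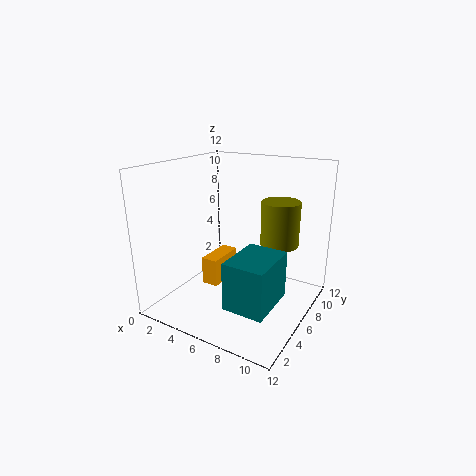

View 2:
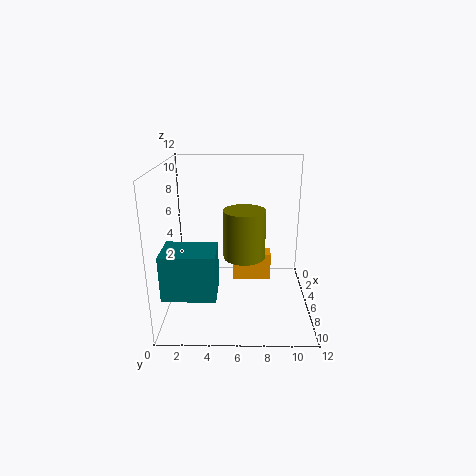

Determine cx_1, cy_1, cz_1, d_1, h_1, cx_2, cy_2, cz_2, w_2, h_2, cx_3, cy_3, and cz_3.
cx_1 = 8; cy_1 = 0.5; cz_1 = 3; d_1 = 4; h_1 = 3.5; cx_2 = 2.5; cy_2 = 5.5; cz_2 = 1; w_2 = 1.5; h_2 = 2.5; cx_3 = 9.5; cy_3 = 6.5; cz_3 = 6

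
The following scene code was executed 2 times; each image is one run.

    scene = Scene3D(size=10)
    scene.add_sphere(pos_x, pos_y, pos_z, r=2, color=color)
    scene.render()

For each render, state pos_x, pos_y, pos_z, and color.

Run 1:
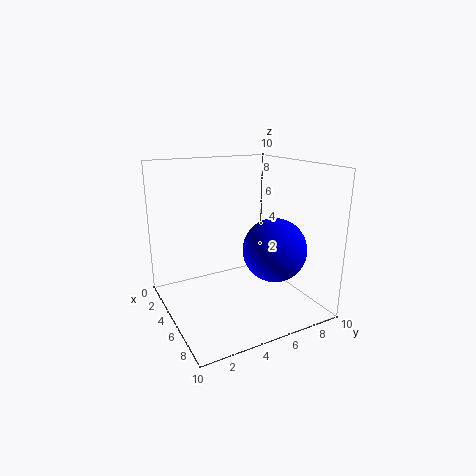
pos_x = 8
pos_y = 6
pos_z = 5
color = 'blue'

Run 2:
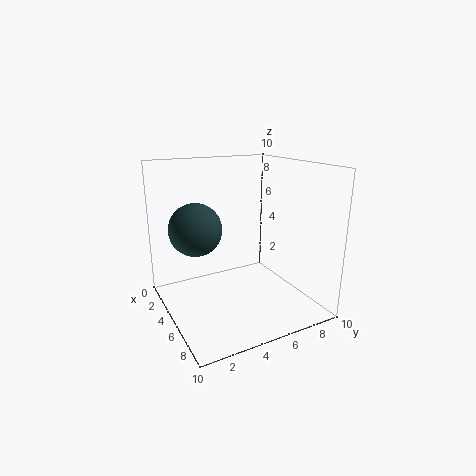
pos_x = 2
pos_y = 3
pos_z = 5
color = 'darkslategray'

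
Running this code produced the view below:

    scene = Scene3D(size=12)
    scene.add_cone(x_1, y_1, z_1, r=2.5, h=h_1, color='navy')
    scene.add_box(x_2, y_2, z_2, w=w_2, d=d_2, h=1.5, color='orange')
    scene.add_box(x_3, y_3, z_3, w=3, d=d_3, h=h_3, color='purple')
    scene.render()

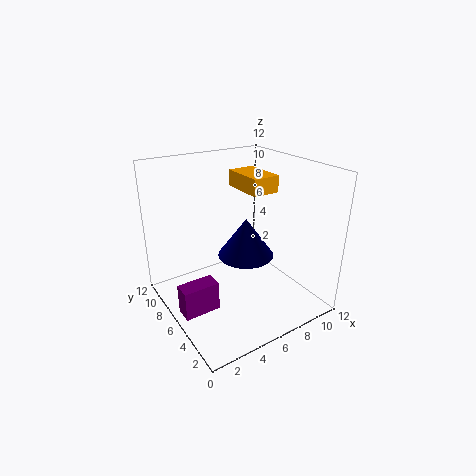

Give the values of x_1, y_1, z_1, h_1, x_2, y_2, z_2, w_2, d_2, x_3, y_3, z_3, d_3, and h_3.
x_1 = 7.5; y_1 = 7; z_1 = 3.5; h_1 = 3.5; x_2 = 8; y_2 = 6.5; z_2 = 9; w_2 = 2.5; d_2 = 4; x_3 = 0.5; y_3 = 5; z_3 = 0.5; d_3 = 1.5; h_3 = 2.5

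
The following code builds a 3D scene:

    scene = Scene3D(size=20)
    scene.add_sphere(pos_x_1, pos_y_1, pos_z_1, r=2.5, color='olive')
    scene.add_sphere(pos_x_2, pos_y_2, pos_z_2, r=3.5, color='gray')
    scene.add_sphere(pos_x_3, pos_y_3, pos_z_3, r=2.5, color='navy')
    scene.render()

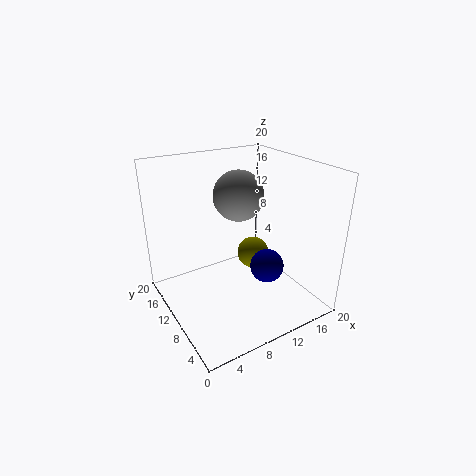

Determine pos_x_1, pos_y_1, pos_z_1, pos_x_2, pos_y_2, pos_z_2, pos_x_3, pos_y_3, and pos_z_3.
pos_x_1 = 15; pos_y_1 = 13.5; pos_z_1 = 4.5; pos_x_2 = 11; pos_y_2 = 11.5; pos_z_2 = 15.5; pos_x_3 = 14.5; pos_y_3 = 9; pos_z_3 = 4.5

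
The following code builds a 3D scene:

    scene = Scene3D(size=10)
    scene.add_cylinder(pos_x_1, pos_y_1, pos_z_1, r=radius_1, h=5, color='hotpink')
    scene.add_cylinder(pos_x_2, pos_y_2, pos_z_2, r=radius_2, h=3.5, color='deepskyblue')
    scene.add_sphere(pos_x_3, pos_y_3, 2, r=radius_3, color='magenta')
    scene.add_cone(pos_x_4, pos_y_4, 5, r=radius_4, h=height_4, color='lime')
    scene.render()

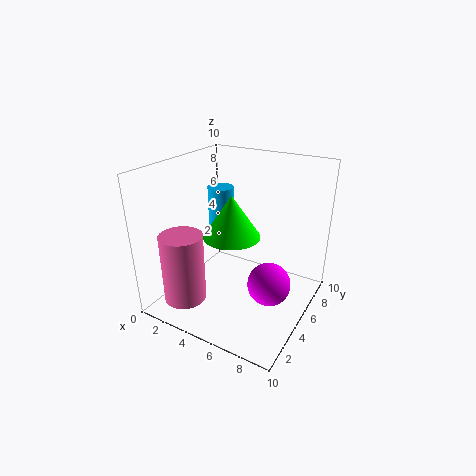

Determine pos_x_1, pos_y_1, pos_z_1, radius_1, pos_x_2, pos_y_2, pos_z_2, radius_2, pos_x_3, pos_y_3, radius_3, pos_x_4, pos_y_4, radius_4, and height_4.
pos_x_1 = 2, pos_y_1 = 2.5, pos_z_1 = 0.5, radius_1 = 1.5, pos_x_2 = 2, pos_y_2 = 7.5, pos_z_2 = 4, radius_2 = 1, pos_x_3 = 7.5, pos_y_3 = 5, radius_3 = 1.5, pos_x_4 = 4.5, pos_y_4 = 5, radius_4 = 2, height_4 = 3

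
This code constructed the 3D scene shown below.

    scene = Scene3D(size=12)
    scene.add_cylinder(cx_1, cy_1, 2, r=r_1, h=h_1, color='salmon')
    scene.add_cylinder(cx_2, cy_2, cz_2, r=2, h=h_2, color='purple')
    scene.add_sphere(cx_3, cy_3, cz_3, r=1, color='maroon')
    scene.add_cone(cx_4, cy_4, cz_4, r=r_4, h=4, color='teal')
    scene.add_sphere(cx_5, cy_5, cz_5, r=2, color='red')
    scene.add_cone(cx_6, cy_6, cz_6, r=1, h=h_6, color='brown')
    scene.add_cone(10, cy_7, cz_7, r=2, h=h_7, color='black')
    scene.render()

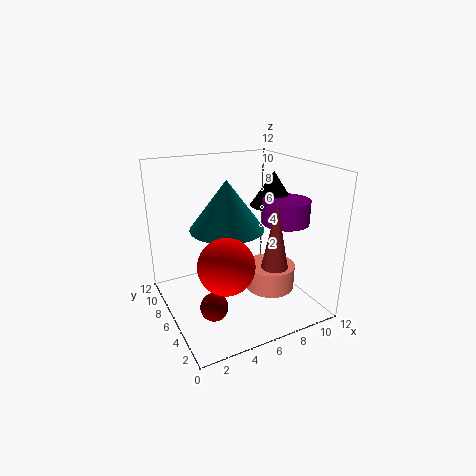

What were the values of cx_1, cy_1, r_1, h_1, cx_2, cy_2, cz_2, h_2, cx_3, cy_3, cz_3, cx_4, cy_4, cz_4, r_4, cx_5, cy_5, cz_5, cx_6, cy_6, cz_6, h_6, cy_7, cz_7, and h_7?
cx_1 = 8; cy_1 = 4; r_1 = 2; h_1 = 2; cx_2 = 10; cy_2 = 5; cz_2 = 7; h_2 = 2; cx_3 = 2; cy_3 = 2; cz_3 = 3; cx_4 = 5; cy_4 = 6; cz_4 = 7; r_4 = 3; cx_5 = 3; cy_5 = 2; cz_5 = 6; cx_6 = 7; cy_6 = 2; cz_6 = 5; h_6 = 5; cy_7 = 7; cz_7 = 8; h_7 = 3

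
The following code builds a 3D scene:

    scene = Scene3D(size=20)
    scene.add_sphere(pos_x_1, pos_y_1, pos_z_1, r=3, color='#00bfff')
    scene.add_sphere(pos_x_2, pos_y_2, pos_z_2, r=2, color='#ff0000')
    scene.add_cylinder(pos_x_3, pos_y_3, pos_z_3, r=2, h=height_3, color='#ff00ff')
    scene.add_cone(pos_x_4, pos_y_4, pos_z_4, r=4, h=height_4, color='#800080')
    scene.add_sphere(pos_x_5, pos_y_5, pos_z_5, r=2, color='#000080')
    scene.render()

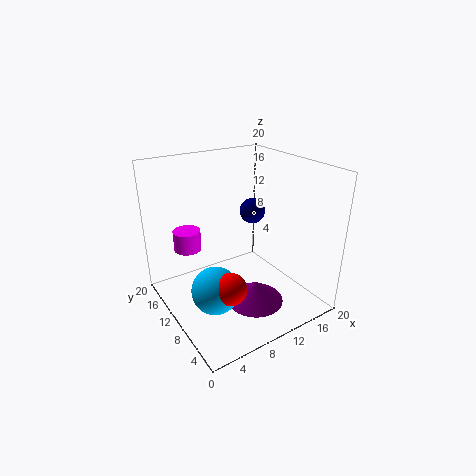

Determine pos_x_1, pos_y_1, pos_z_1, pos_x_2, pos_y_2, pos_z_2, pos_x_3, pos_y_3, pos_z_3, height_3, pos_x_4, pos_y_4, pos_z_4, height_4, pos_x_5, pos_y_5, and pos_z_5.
pos_x_1 = 4, pos_y_1 = 6, pos_z_1 = 6, pos_x_2 = 5, pos_y_2 = 4, pos_z_2 = 7, pos_x_3 = 5, pos_y_3 = 16, pos_z_3 = 7, height_3 = 3, pos_x_4 = 11, pos_y_4 = 7, pos_z_4 = 1, height_4 = 3, pos_x_5 = 16, pos_y_5 = 15, pos_z_5 = 11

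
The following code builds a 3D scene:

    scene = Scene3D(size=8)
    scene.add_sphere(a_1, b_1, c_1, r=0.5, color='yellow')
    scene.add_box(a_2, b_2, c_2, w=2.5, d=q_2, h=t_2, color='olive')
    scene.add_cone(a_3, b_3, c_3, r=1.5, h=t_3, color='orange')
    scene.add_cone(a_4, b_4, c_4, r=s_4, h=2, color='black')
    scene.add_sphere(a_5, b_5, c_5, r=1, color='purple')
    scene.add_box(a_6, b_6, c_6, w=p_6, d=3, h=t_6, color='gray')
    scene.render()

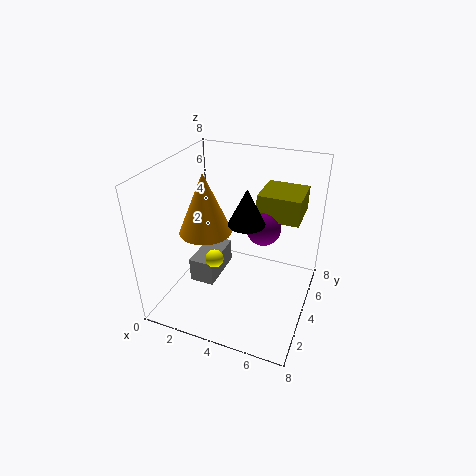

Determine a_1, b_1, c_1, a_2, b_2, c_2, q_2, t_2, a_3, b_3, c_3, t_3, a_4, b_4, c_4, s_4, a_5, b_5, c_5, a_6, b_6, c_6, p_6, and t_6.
a_1 = 3; b_1 = 3; c_1 = 3; a_2 = 4.5; b_2 = 5.5; c_2 = 4.5; q_2 = 2.5; t_2 = 1.5; a_3 = 2; b_3 = 4; c_3 = 4; t_3 = 3.5; a_4 = 4.5; b_4 = 4; c_4 = 5; s_4 = 1; a_5 = 5; b_5 = 5.5; c_5 = 4; a_6 = 1; b_6 = 3.5; c_6 = 0.5; p_6 = 1.5; t_6 = 1.5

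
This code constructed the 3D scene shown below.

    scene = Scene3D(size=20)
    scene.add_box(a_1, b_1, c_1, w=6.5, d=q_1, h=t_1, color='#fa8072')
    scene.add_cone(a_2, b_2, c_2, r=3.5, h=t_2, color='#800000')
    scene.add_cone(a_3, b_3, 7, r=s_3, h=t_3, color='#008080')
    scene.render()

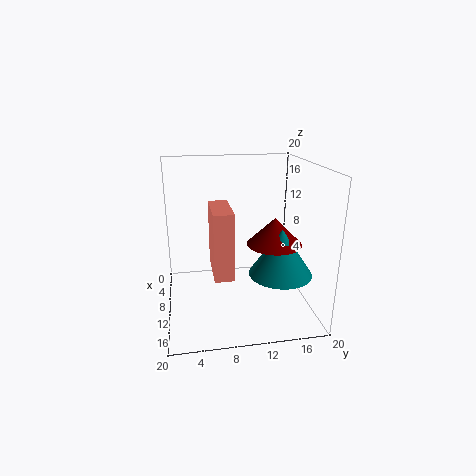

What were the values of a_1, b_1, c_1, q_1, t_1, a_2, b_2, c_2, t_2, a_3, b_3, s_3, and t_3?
a_1 = 10, b_1 = 6, c_1 = 7, q_1 = 2.5, t_1 = 8.5, a_2 = 14, b_2 = 14, c_2 = 10.5, t_2 = 3.5, a_3 = 15.5, b_3 = 14.5, s_3 = 4, t_3 = 6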